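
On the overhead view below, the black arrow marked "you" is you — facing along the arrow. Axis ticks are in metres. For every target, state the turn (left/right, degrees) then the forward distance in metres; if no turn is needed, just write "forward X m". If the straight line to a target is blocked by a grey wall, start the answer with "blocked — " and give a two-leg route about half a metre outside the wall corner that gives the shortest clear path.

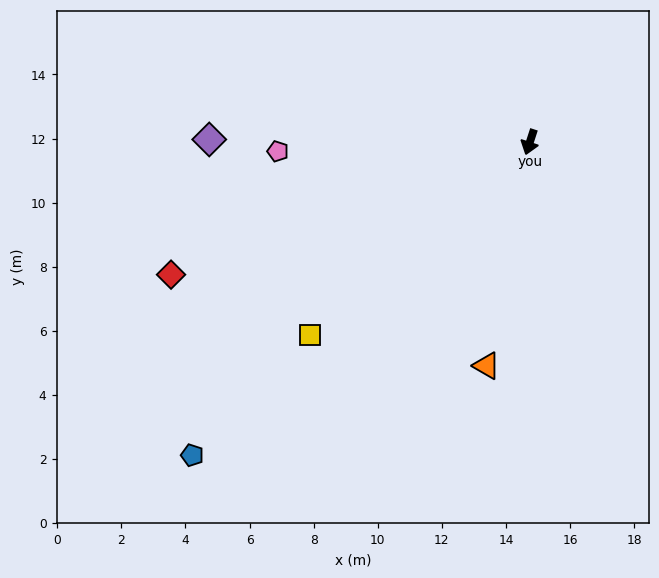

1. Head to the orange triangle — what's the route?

turn left 7°, forward 7.1 m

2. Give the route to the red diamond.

turn right 52°, forward 11.9 m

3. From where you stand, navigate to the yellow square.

turn right 31°, forward 9.1 m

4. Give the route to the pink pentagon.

turn right 70°, forward 7.9 m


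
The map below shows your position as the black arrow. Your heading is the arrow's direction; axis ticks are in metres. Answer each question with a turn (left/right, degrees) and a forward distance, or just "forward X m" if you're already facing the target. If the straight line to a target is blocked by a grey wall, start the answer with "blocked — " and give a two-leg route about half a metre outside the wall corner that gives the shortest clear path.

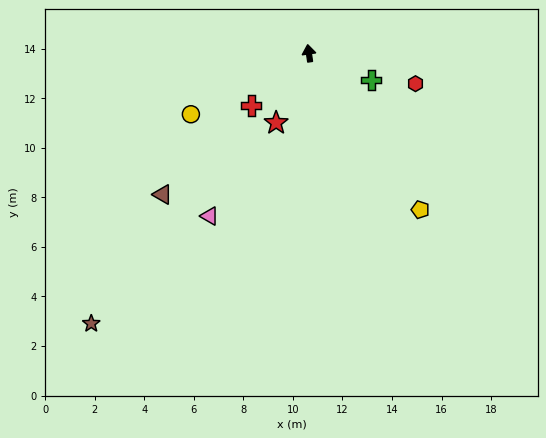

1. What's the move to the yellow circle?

turn left 109°, forward 5.4 m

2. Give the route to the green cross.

turn right 121°, forward 2.7 m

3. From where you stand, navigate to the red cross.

turn left 124°, forward 3.1 m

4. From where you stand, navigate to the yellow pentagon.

turn right 153°, forward 7.8 m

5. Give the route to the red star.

turn left 147°, forward 3.1 m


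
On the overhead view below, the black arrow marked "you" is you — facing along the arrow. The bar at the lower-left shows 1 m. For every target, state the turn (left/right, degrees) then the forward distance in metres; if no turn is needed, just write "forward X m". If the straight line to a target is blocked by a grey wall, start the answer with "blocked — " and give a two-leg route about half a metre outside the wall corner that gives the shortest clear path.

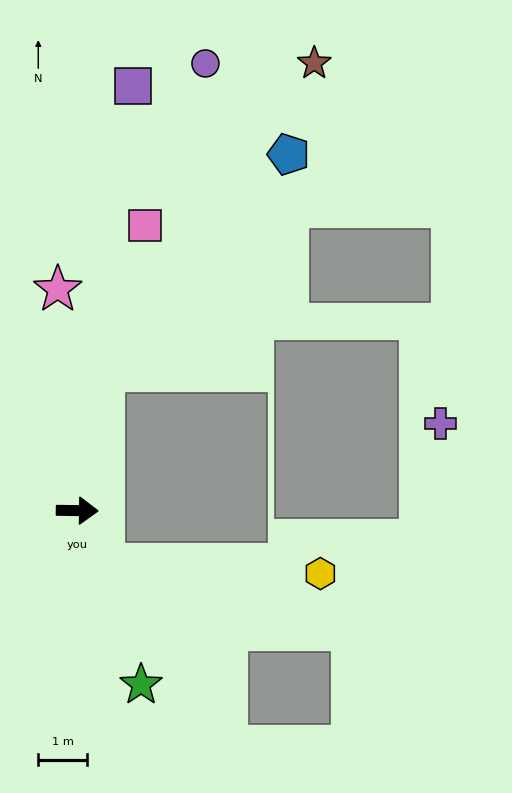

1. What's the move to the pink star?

turn left 96°, forward 4.6 m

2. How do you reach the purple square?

turn left 83°, forward 8.8 m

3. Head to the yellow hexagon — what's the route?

blocked — turn right 62°, forward 1.2 m, then turn left 60°, forward 4.4 m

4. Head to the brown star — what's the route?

blocked — turn left 80°, forward 2.9 m, then turn right 23°, forward 7.7 m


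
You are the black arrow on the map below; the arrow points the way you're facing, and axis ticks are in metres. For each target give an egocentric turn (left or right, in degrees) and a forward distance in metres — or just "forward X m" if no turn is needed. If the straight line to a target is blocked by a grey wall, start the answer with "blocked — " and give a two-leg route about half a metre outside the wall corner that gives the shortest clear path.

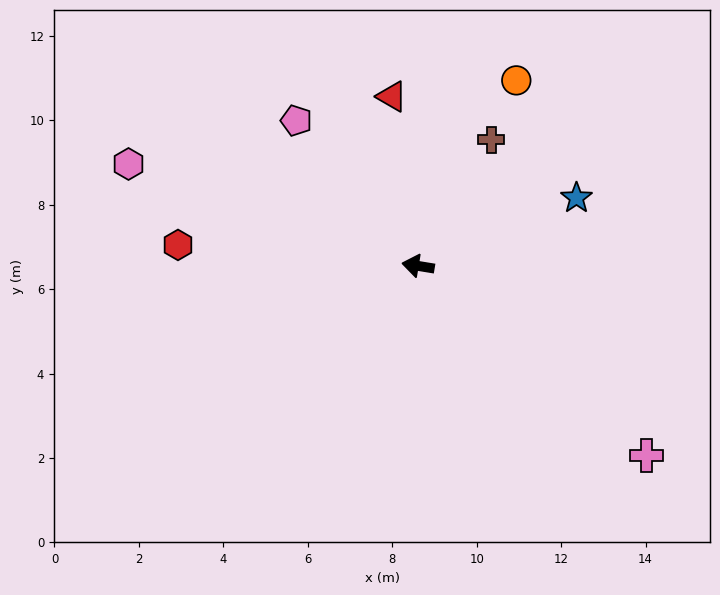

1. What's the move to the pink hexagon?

turn right 10°, forward 7.3 m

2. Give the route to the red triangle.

turn right 72°, forward 4.1 m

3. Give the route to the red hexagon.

turn left 4°, forward 5.7 m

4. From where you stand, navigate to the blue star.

turn right 147°, forward 4.1 m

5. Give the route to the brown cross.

turn right 111°, forward 3.5 m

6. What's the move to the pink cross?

turn left 150°, forward 7.0 m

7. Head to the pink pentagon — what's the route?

turn right 41°, forward 4.5 m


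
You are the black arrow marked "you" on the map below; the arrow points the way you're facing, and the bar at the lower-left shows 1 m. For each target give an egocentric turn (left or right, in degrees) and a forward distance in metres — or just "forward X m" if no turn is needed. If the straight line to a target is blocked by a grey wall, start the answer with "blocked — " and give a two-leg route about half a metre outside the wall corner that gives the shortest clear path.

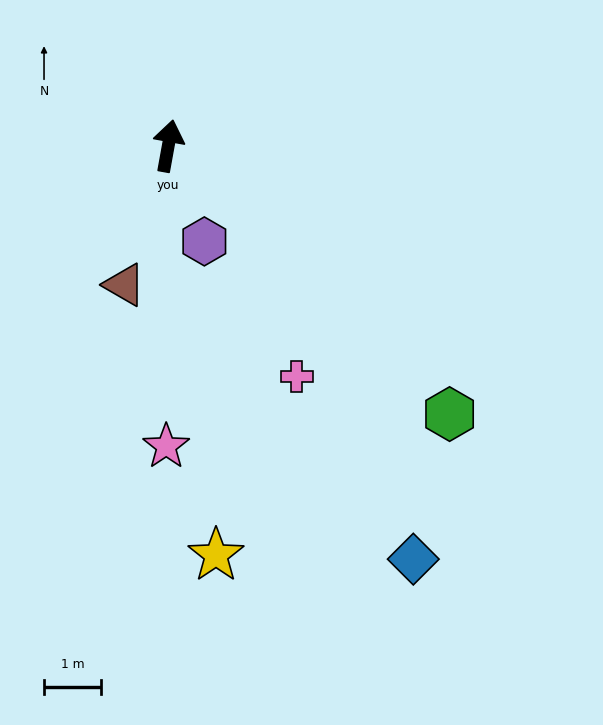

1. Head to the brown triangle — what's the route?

turn left 173°, forward 2.6 m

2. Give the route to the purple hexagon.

turn right 149°, forward 1.8 m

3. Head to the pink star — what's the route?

turn right 170°, forward 5.3 m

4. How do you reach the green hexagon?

turn right 123°, forward 6.8 m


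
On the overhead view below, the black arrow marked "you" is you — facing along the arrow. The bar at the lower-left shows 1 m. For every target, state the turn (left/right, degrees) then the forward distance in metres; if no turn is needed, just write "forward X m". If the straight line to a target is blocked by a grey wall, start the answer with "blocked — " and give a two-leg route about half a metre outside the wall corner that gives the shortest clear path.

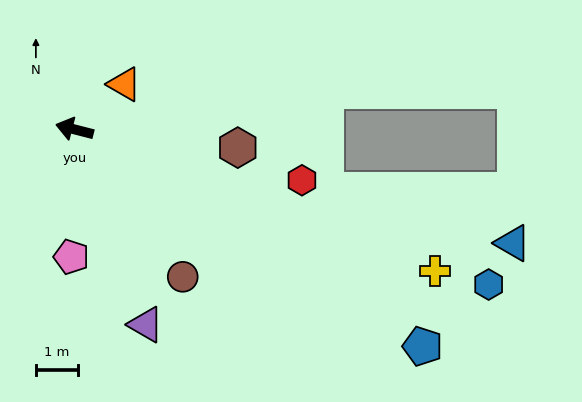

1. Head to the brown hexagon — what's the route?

turn right 172°, forward 3.9 m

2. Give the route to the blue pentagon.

turn left 162°, forward 9.7 m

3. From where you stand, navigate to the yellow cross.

turn left 173°, forward 9.1 m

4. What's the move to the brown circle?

turn left 141°, forward 4.3 m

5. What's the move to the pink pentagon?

turn left 103°, forward 3.0 m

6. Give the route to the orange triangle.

turn right 123°, forward 1.6 m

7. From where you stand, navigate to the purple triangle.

turn left 124°, forward 4.9 m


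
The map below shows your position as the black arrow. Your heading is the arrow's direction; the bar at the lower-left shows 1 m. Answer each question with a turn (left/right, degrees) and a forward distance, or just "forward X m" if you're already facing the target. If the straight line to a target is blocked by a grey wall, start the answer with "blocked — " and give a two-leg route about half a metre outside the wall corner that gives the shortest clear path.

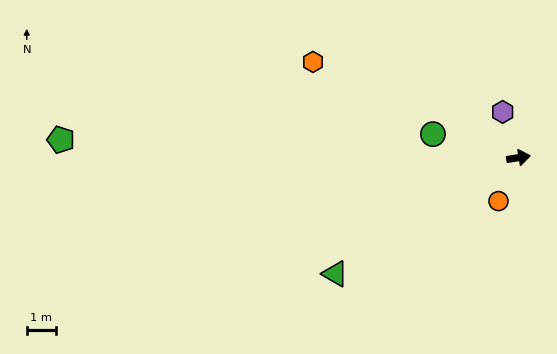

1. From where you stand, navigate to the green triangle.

turn right 157°, forward 7.4 m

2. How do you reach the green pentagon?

turn left 169°, forward 15.6 m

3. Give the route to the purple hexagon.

turn left 100°, forward 1.7 m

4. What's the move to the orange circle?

turn right 124°, forward 1.6 m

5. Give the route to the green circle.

turn left 155°, forward 3.0 m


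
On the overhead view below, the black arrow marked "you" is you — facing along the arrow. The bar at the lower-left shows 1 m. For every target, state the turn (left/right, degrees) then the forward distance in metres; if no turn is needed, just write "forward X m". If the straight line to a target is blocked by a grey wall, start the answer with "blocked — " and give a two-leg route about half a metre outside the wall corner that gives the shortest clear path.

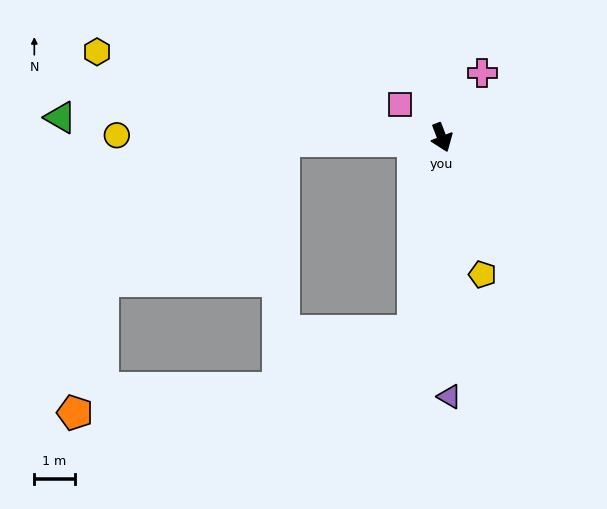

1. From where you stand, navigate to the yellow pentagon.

turn right 4°, forward 3.5 m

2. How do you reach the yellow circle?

turn right 111°, forward 8.1 m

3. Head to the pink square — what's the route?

turn right 149°, forward 1.3 m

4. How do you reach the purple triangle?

turn right 19°, forward 6.4 m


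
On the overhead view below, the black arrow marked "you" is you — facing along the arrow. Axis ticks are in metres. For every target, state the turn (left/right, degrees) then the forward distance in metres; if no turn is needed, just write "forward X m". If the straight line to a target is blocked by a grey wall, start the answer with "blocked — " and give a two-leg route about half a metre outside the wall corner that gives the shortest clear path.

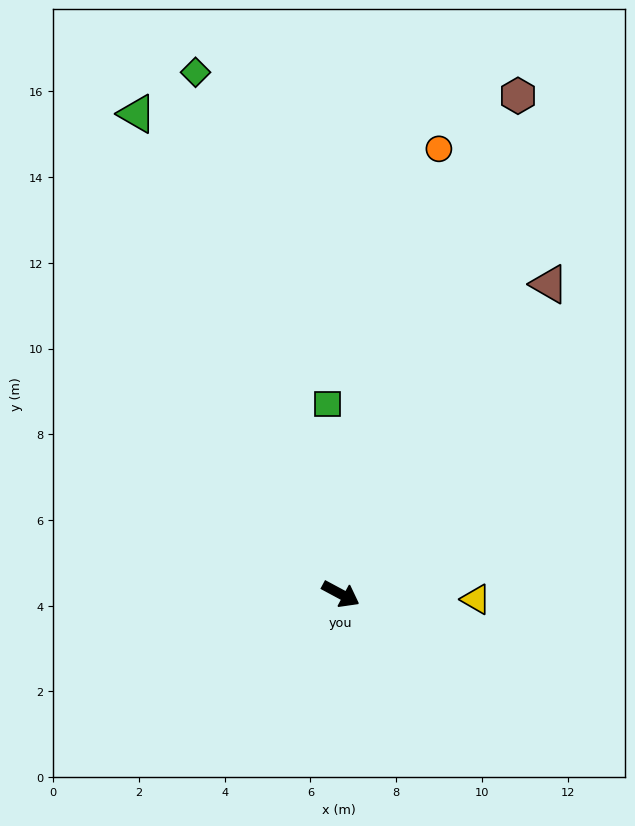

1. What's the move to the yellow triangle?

turn left 26°, forward 3.2 m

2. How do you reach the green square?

turn left 122°, forward 4.4 m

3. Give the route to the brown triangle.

turn left 84°, forward 8.7 m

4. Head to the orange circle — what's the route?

turn left 106°, forward 10.6 m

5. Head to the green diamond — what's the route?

turn left 134°, forward 12.6 m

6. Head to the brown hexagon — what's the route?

turn left 99°, forward 12.3 m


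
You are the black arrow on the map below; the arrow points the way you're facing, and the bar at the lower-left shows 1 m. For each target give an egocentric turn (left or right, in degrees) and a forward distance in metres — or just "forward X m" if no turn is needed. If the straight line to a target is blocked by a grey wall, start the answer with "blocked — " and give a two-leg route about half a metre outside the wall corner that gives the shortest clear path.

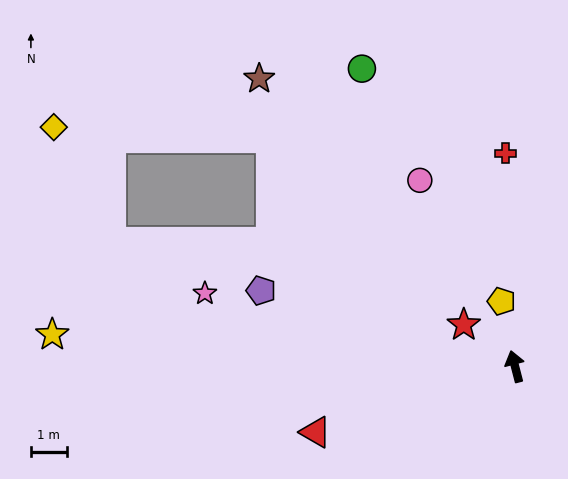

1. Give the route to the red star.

turn left 36°, forward 1.8 m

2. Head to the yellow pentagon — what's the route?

turn right 3°, forward 1.9 m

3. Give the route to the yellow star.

turn left 72°, forward 13.0 m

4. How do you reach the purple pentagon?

turn left 59°, forward 7.4 m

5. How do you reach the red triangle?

turn left 94°, forward 5.9 m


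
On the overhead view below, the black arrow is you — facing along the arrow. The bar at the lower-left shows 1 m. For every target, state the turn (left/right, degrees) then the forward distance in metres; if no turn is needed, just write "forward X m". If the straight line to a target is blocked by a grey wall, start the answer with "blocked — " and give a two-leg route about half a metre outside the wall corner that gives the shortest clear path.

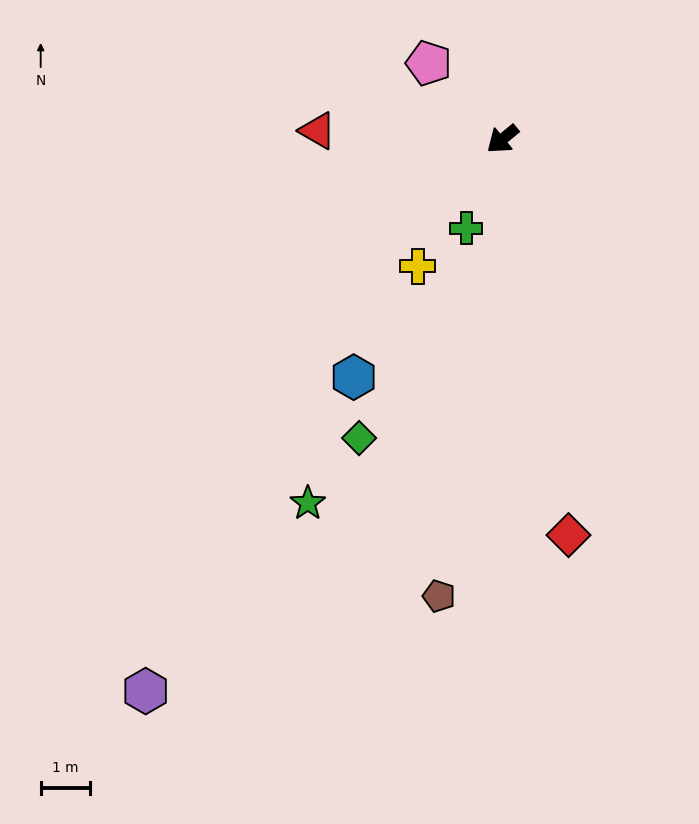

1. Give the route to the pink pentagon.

turn right 85°, forward 2.1 m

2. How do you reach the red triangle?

turn right 42°, forward 3.7 m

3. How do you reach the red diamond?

turn left 60°, forward 8.1 m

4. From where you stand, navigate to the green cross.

turn left 28°, forward 1.9 m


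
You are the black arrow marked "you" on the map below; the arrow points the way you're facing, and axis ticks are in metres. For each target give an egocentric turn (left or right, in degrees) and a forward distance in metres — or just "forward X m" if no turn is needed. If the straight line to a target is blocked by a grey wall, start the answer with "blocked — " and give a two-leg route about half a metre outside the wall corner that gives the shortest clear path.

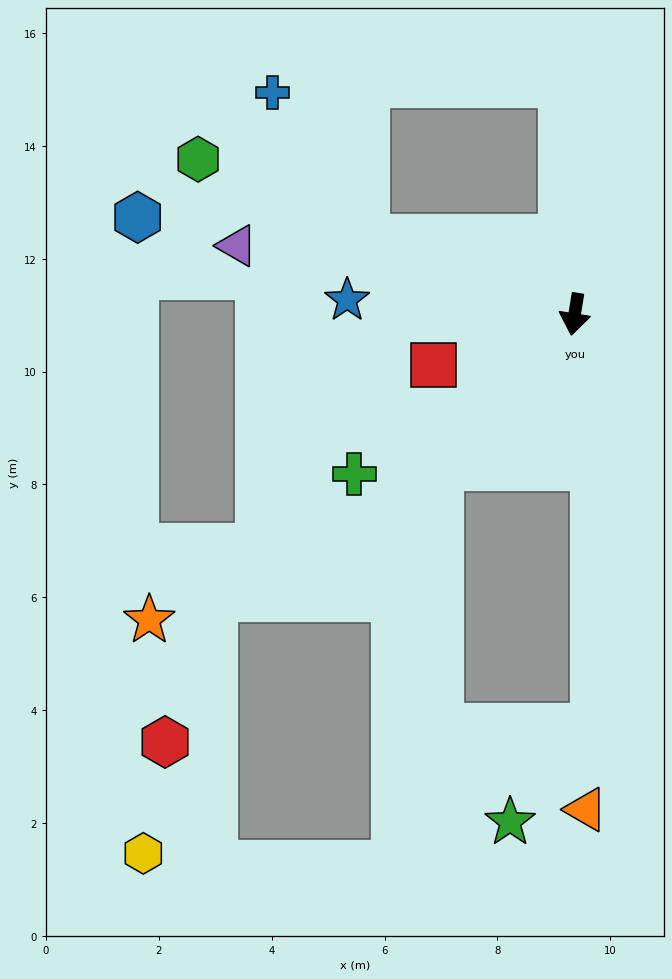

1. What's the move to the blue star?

turn right 85°, forward 4.0 m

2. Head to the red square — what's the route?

turn right 61°, forward 2.7 m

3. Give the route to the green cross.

turn right 45°, forward 4.8 m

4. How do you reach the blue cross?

blocked — turn right 101°, forward 3.9 m, then turn right 37°, forward 3.1 m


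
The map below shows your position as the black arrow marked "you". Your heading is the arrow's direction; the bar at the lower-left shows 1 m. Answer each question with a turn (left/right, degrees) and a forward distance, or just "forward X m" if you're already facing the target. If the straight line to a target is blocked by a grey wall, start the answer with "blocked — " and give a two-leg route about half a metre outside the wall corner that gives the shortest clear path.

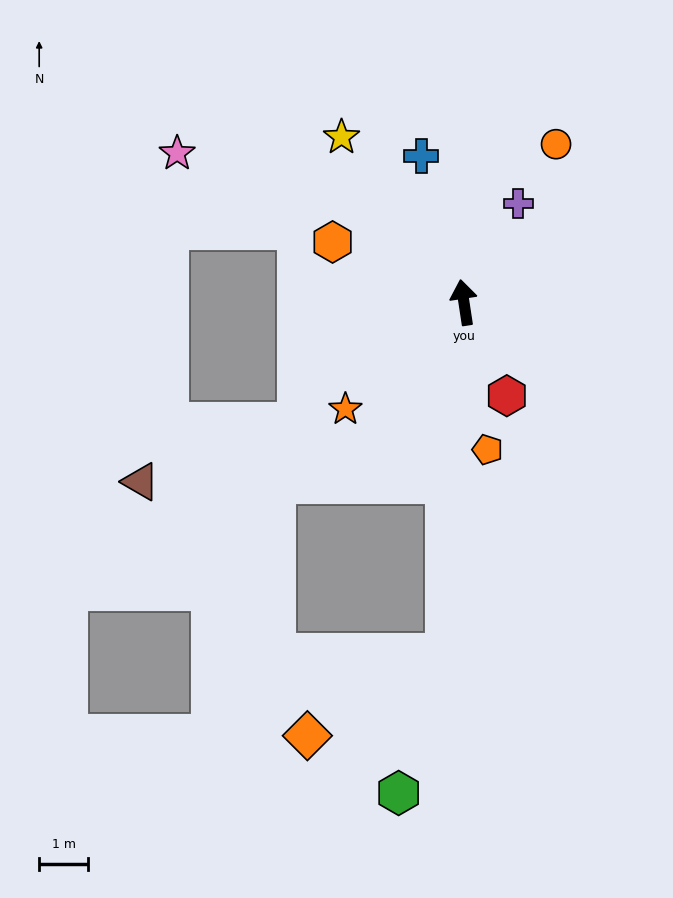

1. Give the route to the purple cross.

turn right 37°, forward 2.3 m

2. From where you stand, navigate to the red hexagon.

turn right 164°, forward 2.1 m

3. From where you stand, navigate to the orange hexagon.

turn left 57°, forward 3.0 m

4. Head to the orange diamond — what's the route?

blocked — turn left 168°, forward 7.2 m, then turn right 56°, forward 3.3 m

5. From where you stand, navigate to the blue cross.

turn left 8°, forward 3.1 m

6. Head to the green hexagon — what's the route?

blocked — turn left 168°, forward 7.2 m, then turn right 15°, forward 3.0 m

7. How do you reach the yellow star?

turn left 28°, forward 4.2 m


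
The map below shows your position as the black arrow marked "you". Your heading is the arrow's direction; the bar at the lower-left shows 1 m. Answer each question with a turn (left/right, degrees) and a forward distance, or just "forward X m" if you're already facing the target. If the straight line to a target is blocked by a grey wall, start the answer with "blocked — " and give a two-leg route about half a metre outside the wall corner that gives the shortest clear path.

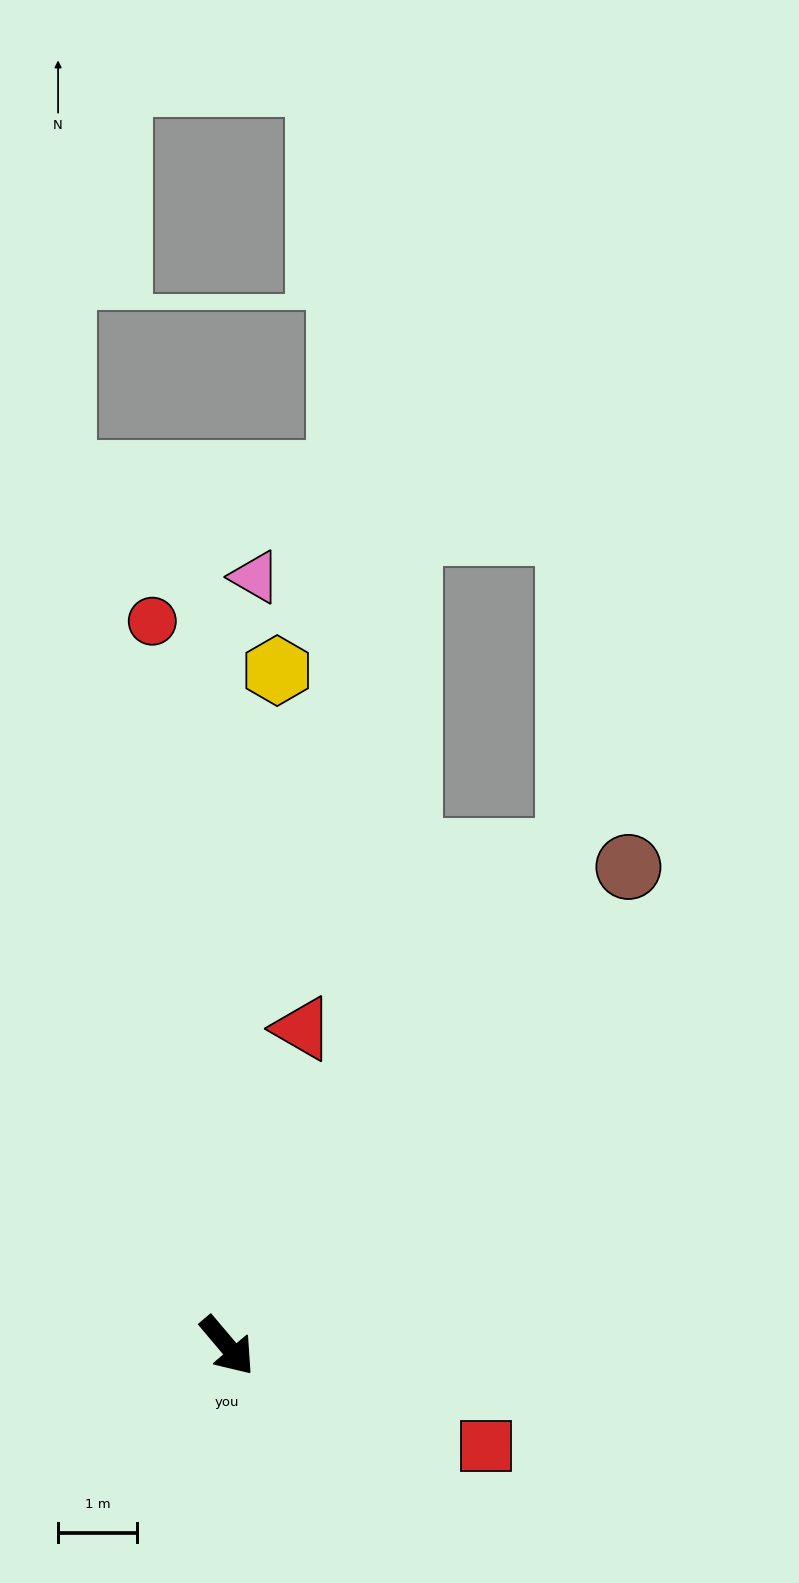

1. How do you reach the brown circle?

turn left 100°, forward 7.9 m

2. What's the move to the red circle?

turn left 146°, forward 9.2 m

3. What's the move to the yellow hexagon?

turn left 136°, forward 8.6 m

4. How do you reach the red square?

turn left 29°, forward 3.5 m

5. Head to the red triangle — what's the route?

turn left 126°, forward 4.1 m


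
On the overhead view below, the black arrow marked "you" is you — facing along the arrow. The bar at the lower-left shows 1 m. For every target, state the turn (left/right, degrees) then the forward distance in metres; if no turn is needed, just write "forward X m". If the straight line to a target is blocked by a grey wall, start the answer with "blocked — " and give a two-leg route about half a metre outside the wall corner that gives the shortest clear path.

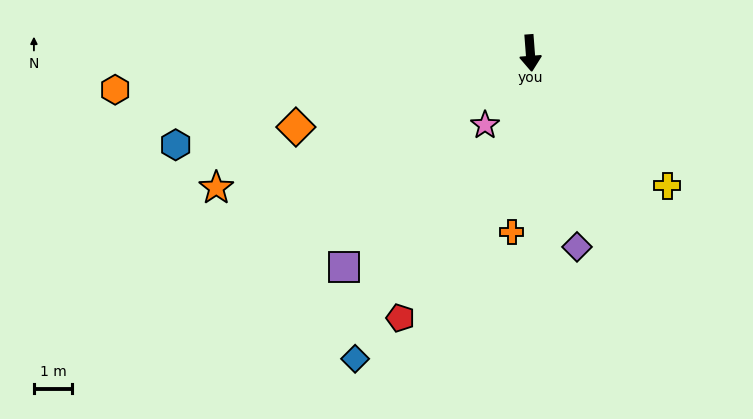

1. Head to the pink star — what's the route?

turn right 36°, forward 2.2 m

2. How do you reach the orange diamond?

turn right 77°, forward 6.5 m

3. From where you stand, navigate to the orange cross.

turn right 10°, forward 4.7 m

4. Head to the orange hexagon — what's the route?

turn right 89°, forward 11.0 m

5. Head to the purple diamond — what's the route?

turn left 9°, forward 5.2 m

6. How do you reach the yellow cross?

turn left 42°, forward 5.0 m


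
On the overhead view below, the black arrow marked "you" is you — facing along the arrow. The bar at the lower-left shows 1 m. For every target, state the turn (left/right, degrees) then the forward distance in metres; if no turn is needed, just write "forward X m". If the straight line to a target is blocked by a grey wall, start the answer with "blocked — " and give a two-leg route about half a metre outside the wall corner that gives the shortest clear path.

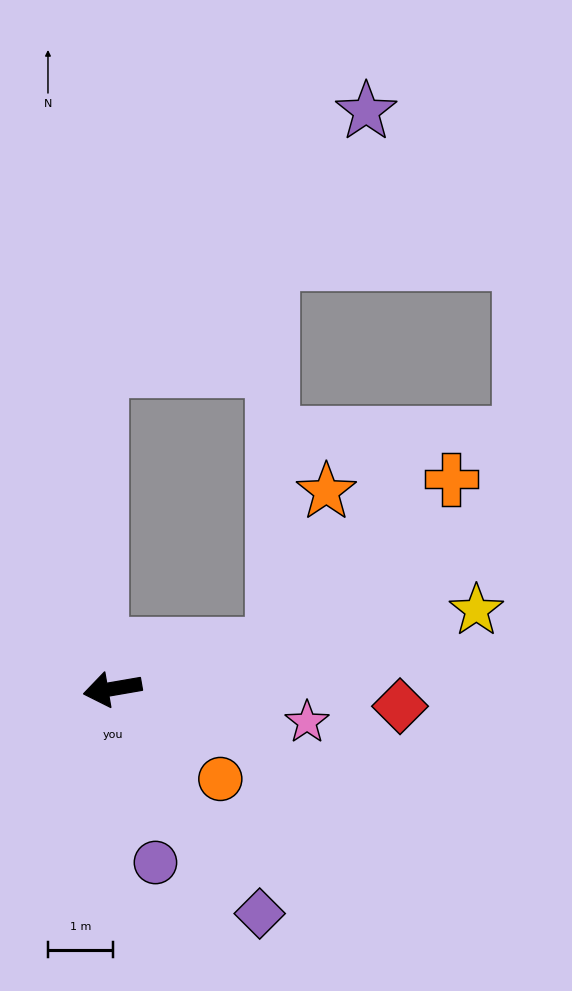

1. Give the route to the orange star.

blocked — turn right 174°, forward 2.6 m, then turn left 55°, forward 2.5 m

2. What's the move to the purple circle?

turn left 94°, forward 2.7 m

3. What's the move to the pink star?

turn left 161°, forward 3.0 m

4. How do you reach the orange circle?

turn left 130°, forward 2.2 m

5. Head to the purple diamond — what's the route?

turn left 113°, forward 4.1 m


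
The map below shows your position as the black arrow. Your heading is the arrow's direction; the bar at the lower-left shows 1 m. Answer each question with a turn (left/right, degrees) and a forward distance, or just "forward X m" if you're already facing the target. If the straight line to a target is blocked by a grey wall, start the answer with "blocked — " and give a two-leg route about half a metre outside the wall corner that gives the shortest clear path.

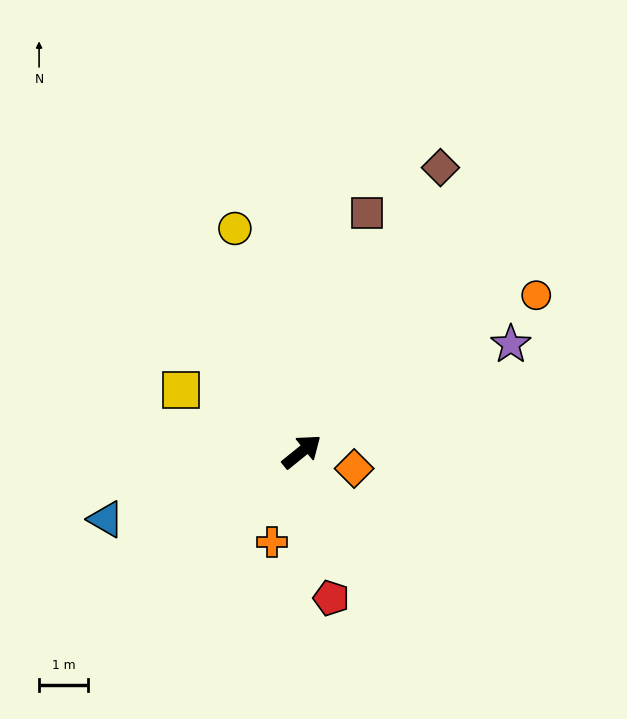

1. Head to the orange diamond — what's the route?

turn right 57°, forward 1.1 m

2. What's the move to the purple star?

turn right 12°, forward 4.8 m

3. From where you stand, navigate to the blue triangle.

turn left 160°, forward 4.3 m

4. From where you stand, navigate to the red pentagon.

turn right 118°, forward 3.1 m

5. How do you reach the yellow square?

turn left 114°, forward 2.8 m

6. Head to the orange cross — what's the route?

turn right 147°, forward 2.0 m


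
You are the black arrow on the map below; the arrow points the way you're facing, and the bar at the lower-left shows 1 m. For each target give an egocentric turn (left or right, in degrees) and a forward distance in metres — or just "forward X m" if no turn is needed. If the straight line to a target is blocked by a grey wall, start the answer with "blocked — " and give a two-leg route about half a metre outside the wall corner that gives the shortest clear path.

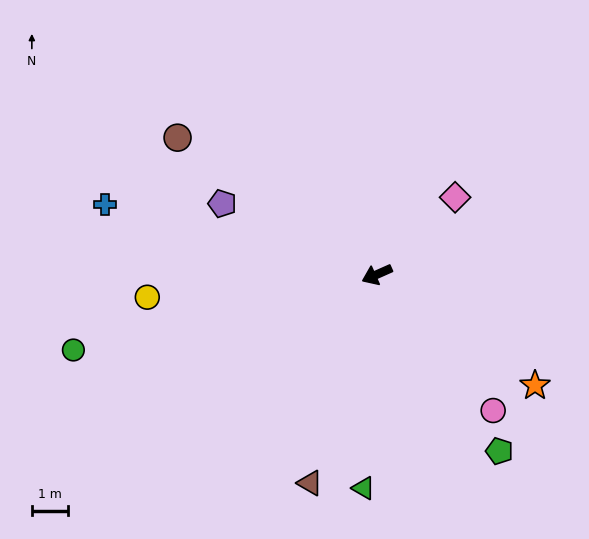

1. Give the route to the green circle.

turn right 10°, forward 8.5 m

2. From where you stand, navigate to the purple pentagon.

turn right 49°, forward 4.6 m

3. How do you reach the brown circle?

turn right 58°, forward 6.6 m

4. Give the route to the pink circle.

turn left 107°, forward 4.9 m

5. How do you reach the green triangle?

turn left 62°, forward 5.8 m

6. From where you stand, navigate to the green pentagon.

turn left 101°, forward 5.9 m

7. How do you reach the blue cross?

turn right 38°, forward 7.7 m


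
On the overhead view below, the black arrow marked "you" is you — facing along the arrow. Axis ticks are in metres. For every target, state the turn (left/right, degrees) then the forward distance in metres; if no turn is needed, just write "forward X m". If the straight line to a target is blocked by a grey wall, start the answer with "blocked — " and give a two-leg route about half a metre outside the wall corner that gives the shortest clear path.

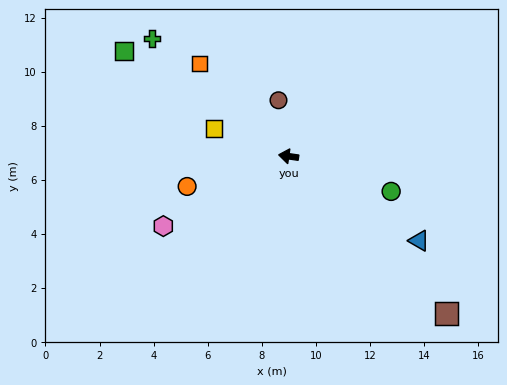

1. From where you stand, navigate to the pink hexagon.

turn left 37°, forward 5.3 m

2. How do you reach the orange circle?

turn left 25°, forward 3.9 m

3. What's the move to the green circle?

turn left 169°, forward 4.0 m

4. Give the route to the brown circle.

turn right 72°, forward 2.1 m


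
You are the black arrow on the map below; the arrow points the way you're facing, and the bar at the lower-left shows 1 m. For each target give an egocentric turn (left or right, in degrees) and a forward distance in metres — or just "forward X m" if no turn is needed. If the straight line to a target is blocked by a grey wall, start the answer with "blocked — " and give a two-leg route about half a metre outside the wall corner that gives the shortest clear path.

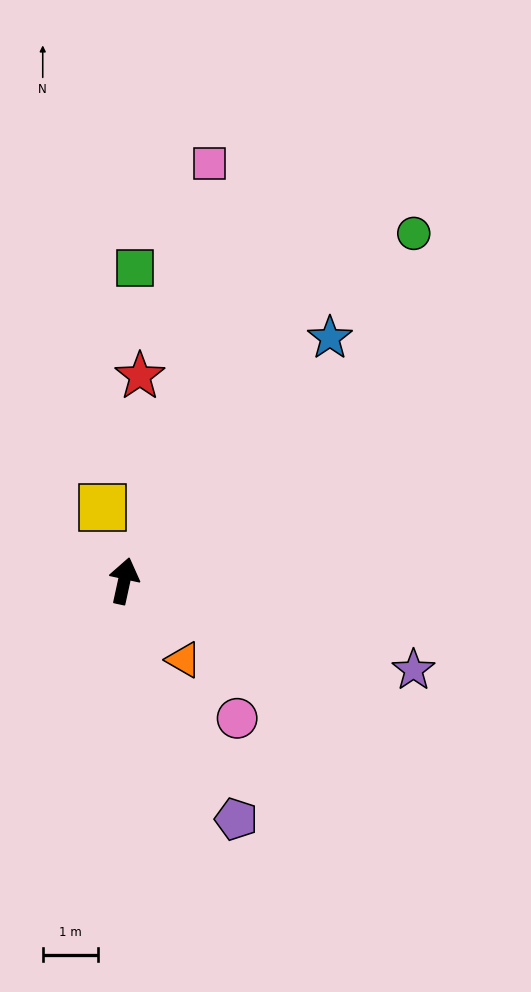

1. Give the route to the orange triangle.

turn right 131°, forward 1.8 m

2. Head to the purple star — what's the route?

turn right 95°, forward 5.5 m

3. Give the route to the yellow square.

turn left 29°, forward 1.4 m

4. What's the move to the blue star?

turn right 28°, forward 5.7 m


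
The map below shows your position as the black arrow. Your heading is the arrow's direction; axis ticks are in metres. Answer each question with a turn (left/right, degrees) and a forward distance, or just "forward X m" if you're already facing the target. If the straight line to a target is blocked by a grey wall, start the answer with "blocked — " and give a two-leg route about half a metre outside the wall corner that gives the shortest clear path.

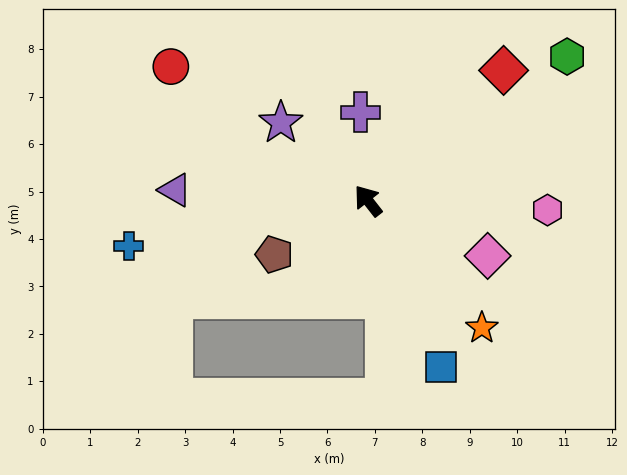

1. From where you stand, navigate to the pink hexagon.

turn right 131°, forward 3.8 m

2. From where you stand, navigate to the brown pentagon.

turn left 82°, forward 2.3 m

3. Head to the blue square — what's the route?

turn left 166°, forward 3.8 m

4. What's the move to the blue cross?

turn left 63°, forward 5.1 m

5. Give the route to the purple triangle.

turn left 49°, forward 4.1 m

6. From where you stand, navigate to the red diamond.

turn right 84°, forward 4.0 m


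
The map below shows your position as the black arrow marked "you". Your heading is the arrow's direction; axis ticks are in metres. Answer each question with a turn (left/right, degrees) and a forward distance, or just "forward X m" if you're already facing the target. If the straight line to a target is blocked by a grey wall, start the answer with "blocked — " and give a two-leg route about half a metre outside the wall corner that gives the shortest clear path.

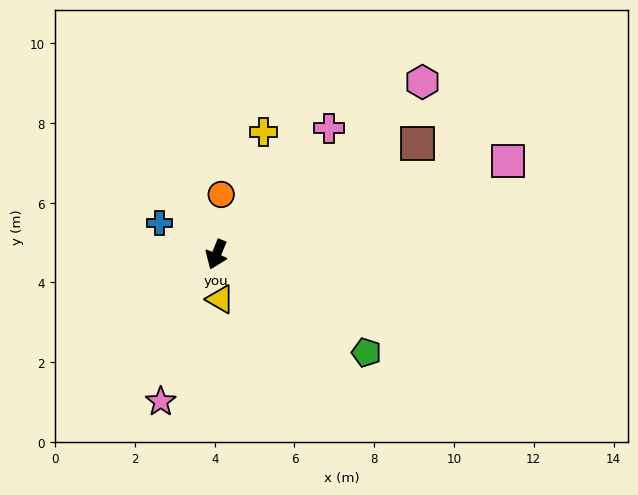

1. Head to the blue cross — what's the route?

turn right 97°, forward 1.6 m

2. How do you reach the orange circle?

turn right 162°, forward 1.5 m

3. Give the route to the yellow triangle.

turn left 27°, forward 1.1 m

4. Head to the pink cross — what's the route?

turn left 160°, forward 4.2 m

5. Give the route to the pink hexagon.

turn left 152°, forward 6.7 m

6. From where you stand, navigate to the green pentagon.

turn left 79°, forward 4.5 m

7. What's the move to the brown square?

turn left 141°, forward 5.8 m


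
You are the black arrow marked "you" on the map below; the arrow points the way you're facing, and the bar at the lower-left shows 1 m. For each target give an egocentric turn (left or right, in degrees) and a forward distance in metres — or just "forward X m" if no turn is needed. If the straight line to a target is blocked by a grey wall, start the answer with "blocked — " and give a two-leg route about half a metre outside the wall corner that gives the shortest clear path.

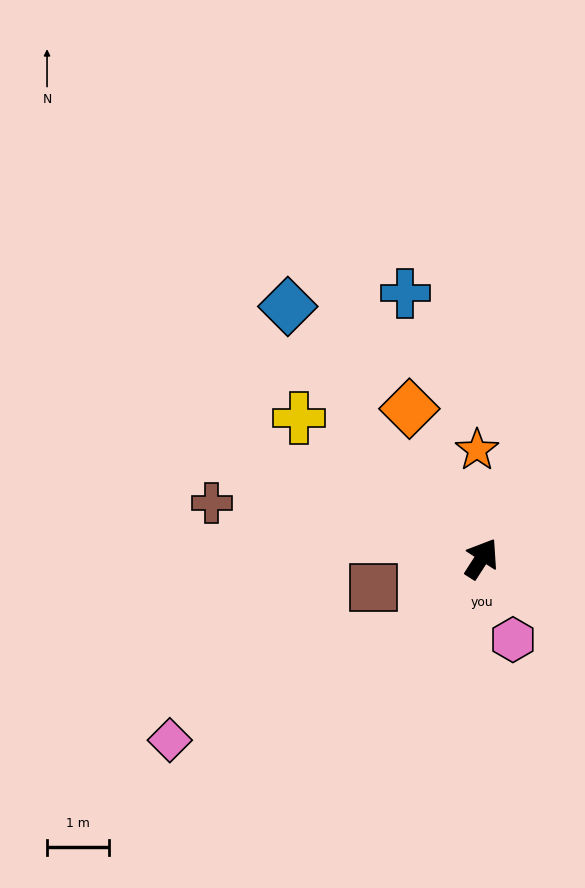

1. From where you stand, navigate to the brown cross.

turn left 111°, forward 4.4 m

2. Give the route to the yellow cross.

turn left 85°, forward 3.7 m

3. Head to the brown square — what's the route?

turn left 138°, forward 1.8 m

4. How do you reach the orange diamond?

turn left 58°, forward 2.7 m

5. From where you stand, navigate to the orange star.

turn left 35°, forward 1.8 m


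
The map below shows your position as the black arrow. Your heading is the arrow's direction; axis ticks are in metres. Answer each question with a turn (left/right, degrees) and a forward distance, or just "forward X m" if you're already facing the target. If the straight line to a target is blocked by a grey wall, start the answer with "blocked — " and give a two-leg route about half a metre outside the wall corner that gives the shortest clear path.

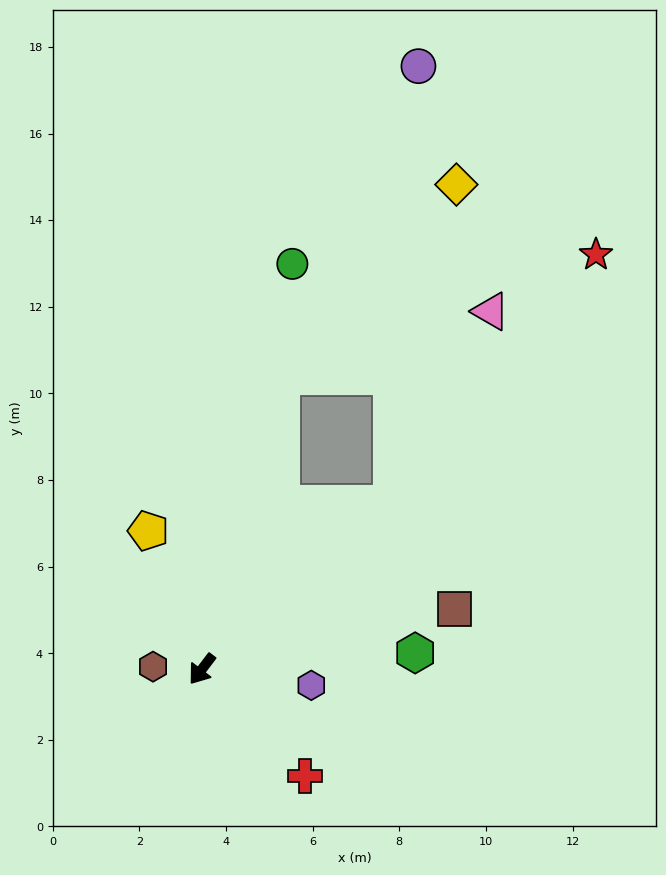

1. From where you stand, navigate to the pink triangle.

blocked — turn left 168°, forward 5.8 m, then turn left 22°, forward 5.0 m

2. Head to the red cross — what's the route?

turn left 81°, forward 3.4 m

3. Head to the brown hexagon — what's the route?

turn right 56°, forward 1.1 m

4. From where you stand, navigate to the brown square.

turn left 141°, forward 6.0 m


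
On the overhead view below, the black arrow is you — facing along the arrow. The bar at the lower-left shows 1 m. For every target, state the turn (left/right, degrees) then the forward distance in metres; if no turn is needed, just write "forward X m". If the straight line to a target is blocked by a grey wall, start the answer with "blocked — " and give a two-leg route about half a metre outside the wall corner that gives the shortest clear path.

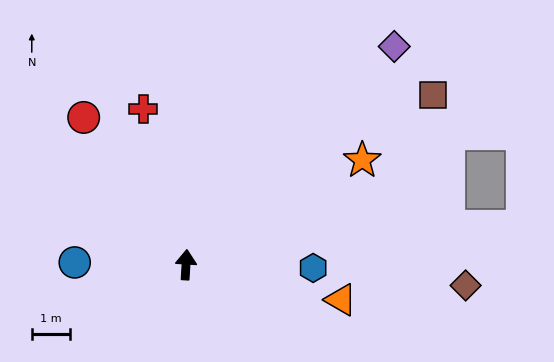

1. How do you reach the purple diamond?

turn right 40°, forward 8.0 m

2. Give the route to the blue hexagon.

turn right 88°, forward 3.4 m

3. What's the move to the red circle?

turn left 38°, forward 4.7 m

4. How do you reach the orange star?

turn right 56°, forward 5.4 m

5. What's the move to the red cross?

turn left 19°, forward 4.3 m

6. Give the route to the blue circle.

turn left 92°, forward 2.9 m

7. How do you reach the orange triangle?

turn right 99°, forward 4.2 m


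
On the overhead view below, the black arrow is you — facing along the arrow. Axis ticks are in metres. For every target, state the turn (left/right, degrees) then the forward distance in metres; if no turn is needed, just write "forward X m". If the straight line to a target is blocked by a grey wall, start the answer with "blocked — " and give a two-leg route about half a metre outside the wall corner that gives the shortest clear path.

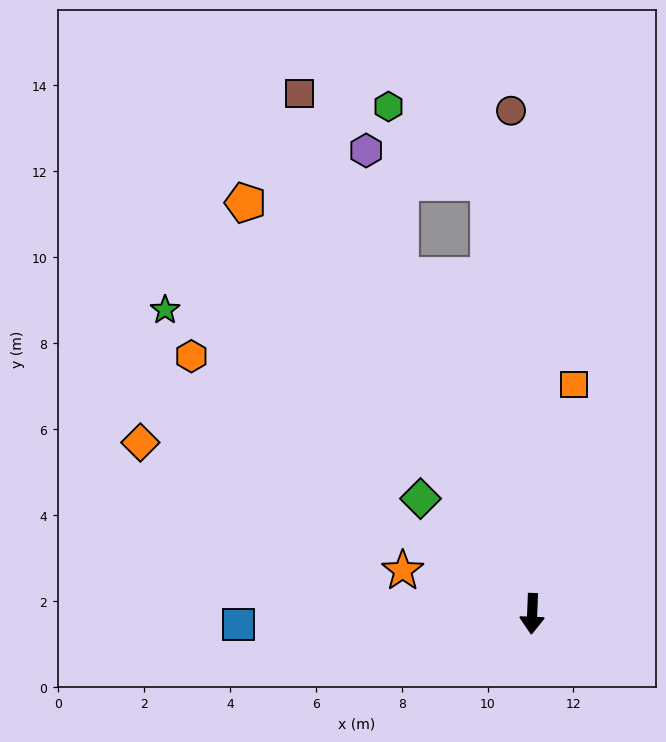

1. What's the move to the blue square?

turn right 86°, forward 6.9 m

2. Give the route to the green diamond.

turn right 134°, forward 3.7 m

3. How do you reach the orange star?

turn right 106°, forward 3.2 m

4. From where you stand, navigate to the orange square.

turn left 172°, forward 5.4 m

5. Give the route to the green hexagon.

blocked — turn right 157°, forward 8.5 m, then turn right 16°, forward 3.9 m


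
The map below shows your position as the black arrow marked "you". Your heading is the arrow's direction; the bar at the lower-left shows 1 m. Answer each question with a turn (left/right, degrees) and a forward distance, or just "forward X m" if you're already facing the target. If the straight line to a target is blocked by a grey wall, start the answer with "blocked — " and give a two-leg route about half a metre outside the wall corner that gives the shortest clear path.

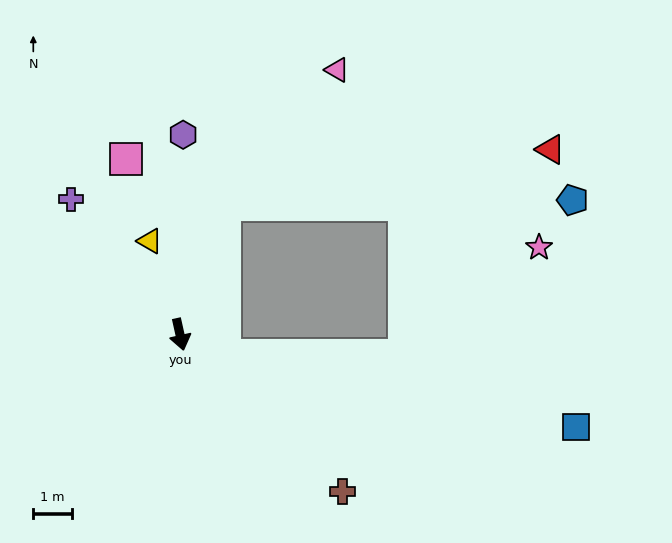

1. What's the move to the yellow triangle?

turn right 175°, forward 2.6 m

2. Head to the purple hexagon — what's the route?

turn left 167°, forward 5.2 m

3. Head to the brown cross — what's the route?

turn left 33°, forward 5.9 m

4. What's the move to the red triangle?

blocked — turn left 148°, forward 3.6 m, then turn right 61°, forward 8.6 m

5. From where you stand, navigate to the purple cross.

turn right 154°, forward 4.5 m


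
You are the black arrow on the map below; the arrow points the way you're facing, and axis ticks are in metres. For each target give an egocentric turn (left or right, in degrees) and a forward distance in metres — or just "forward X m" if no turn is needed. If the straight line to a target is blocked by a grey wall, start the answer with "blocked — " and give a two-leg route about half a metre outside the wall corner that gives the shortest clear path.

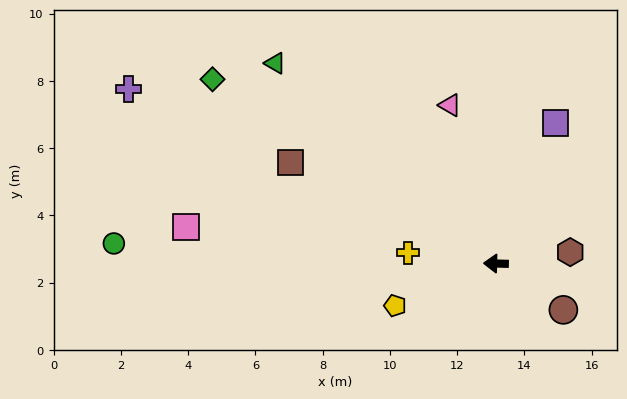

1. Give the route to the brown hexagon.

turn right 170°, forward 2.2 m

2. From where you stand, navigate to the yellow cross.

turn right 6°, forward 2.6 m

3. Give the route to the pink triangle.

turn right 72°, forward 4.9 m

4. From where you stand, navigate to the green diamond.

turn right 32°, forward 10.0 m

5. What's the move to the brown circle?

turn left 147°, forward 2.4 m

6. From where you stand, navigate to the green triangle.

turn right 41°, forward 8.9 m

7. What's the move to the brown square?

turn right 25°, forward 6.8 m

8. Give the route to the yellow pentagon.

turn left 24°, forward 3.2 m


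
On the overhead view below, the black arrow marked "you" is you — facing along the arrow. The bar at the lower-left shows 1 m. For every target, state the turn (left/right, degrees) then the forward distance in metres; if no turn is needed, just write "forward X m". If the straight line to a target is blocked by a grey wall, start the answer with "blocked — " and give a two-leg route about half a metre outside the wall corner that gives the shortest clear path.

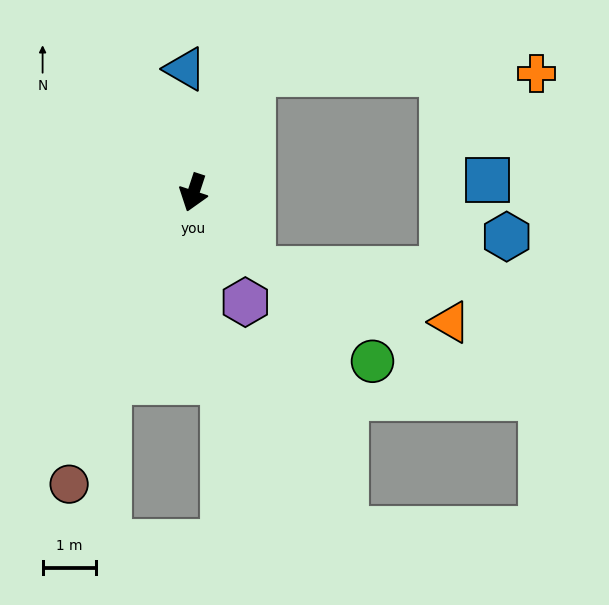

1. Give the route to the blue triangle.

turn right 158°, forward 2.3 m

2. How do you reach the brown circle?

turn right 5°, forward 6.0 m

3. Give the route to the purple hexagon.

turn left 44°, forward 2.3 m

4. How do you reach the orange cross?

blocked — turn left 171°, forward 2.5 m, then turn right 63°, forward 5.4 m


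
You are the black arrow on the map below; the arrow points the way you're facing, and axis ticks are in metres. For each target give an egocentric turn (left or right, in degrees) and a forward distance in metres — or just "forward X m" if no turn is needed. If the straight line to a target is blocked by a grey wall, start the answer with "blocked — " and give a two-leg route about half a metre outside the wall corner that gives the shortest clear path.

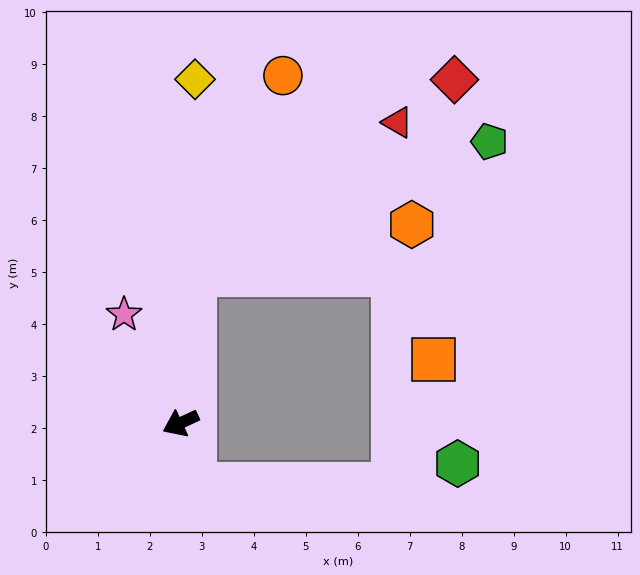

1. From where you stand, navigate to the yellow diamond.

turn right 117°, forward 6.6 m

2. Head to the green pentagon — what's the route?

blocked — turn right 120°, forward 2.9 m, then turn right 61°, forward 6.2 m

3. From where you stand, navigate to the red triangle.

blocked — turn right 120°, forward 2.9 m, then turn right 48°, forward 4.9 m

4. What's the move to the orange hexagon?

blocked — turn right 120°, forward 2.9 m, then turn right 72°, forward 4.3 m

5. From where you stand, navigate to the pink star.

turn right 87°, forward 2.4 m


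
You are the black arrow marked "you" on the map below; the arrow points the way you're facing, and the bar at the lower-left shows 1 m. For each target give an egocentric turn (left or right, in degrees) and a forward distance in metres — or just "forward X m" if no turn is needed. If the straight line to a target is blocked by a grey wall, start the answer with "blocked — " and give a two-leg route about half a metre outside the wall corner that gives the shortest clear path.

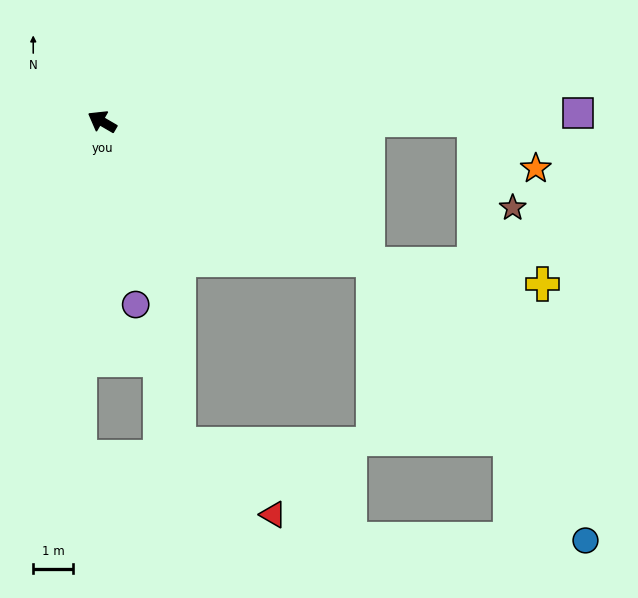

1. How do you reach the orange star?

blocked — turn right 150°, forward 9.4 m, then turn right 38°, forward 2.0 m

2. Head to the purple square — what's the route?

turn right 149°, forward 12.0 m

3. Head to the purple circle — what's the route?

turn left 131°, forward 4.7 m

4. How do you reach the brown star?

blocked — turn right 150°, forward 9.4 m, then turn right 66°, forward 2.4 m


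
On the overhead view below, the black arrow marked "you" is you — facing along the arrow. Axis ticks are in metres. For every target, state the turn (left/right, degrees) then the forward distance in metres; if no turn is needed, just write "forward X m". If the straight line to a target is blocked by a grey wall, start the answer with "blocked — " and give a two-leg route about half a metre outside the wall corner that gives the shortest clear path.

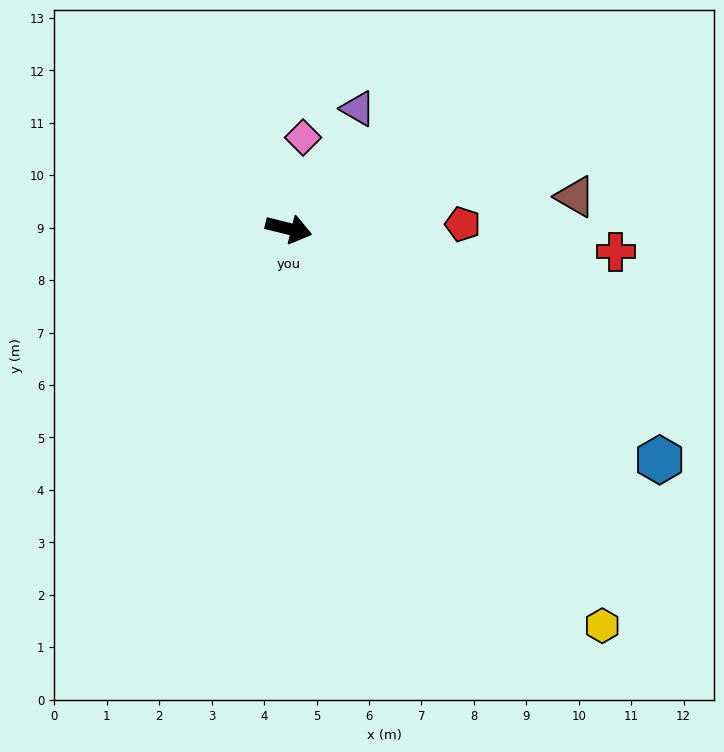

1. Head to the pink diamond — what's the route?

turn left 95°, forward 1.8 m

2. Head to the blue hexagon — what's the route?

turn right 18°, forward 8.3 m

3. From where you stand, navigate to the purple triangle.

turn left 74°, forward 2.6 m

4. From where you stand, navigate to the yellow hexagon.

turn right 38°, forward 9.6 m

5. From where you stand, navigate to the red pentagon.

turn left 15°, forward 3.3 m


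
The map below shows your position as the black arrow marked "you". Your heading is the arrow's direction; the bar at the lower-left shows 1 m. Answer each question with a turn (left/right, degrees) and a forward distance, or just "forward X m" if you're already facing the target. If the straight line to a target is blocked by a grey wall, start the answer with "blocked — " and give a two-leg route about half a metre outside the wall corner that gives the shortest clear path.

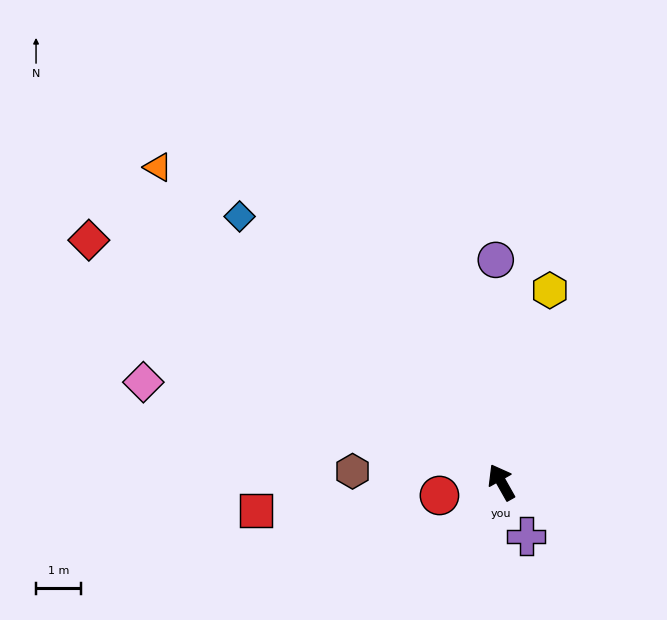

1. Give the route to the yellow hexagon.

turn right 44°, forward 4.4 m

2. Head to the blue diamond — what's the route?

turn left 15°, forward 8.2 m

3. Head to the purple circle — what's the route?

turn right 28°, forward 4.9 m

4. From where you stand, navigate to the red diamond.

turn left 30°, forward 10.6 m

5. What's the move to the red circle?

turn left 73°, forward 1.4 m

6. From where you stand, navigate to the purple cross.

turn left 175°, forward 1.3 m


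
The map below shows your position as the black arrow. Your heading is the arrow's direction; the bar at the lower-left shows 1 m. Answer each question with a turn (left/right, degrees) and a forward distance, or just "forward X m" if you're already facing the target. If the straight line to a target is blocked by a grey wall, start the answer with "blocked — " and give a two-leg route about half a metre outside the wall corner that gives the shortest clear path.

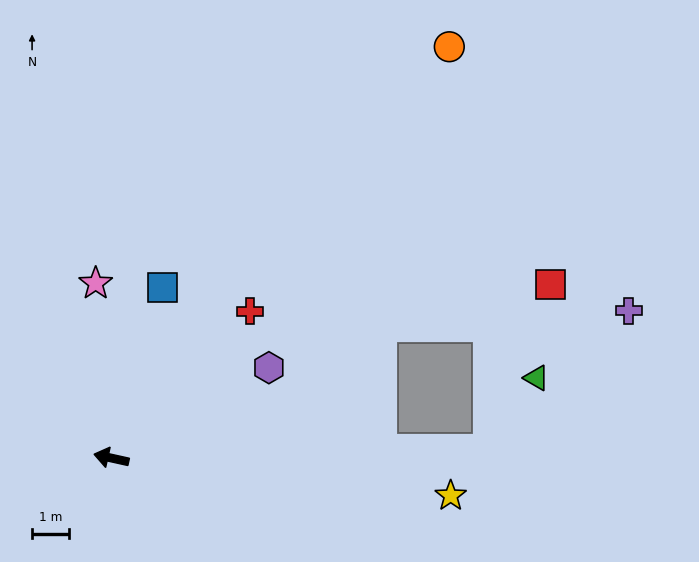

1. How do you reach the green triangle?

blocked — turn right 166°, forward 10.1 m, then turn left 55°, forward 2.3 m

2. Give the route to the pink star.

turn right 72°, forward 4.7 m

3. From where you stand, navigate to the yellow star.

turn right 174°, forward 9.1 m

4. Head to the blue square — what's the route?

turn right 94°, forward 4.8 m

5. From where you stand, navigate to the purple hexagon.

turn right 138°, forward 4.9 m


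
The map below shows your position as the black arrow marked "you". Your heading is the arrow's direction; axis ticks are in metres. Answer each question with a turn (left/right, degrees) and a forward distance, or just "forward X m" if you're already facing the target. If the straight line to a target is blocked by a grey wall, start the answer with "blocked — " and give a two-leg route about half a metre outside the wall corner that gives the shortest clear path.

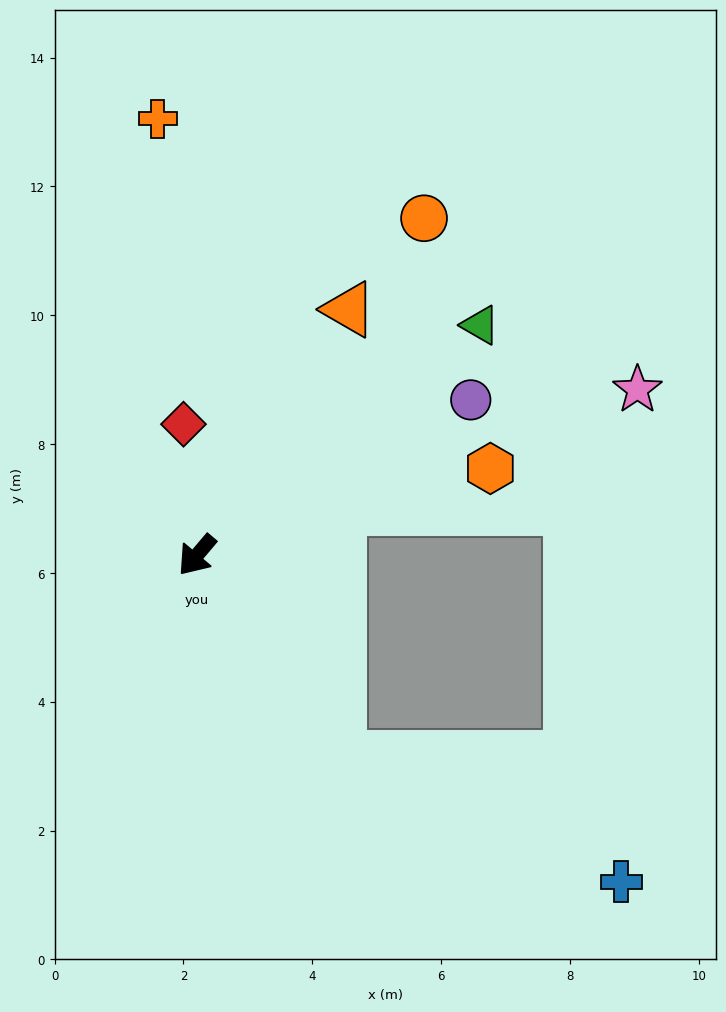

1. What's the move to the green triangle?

turn left 169°, forward 5.7 m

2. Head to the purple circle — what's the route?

turn left 160°, forward 4.9 m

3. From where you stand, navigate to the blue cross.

blocked — turn left 75°, forward 3.8 m, then turn left 32°, forward 4.8 m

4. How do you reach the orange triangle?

turn right 171°, forward 4.5 m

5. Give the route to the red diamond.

turn right 134°, forward 2.0 m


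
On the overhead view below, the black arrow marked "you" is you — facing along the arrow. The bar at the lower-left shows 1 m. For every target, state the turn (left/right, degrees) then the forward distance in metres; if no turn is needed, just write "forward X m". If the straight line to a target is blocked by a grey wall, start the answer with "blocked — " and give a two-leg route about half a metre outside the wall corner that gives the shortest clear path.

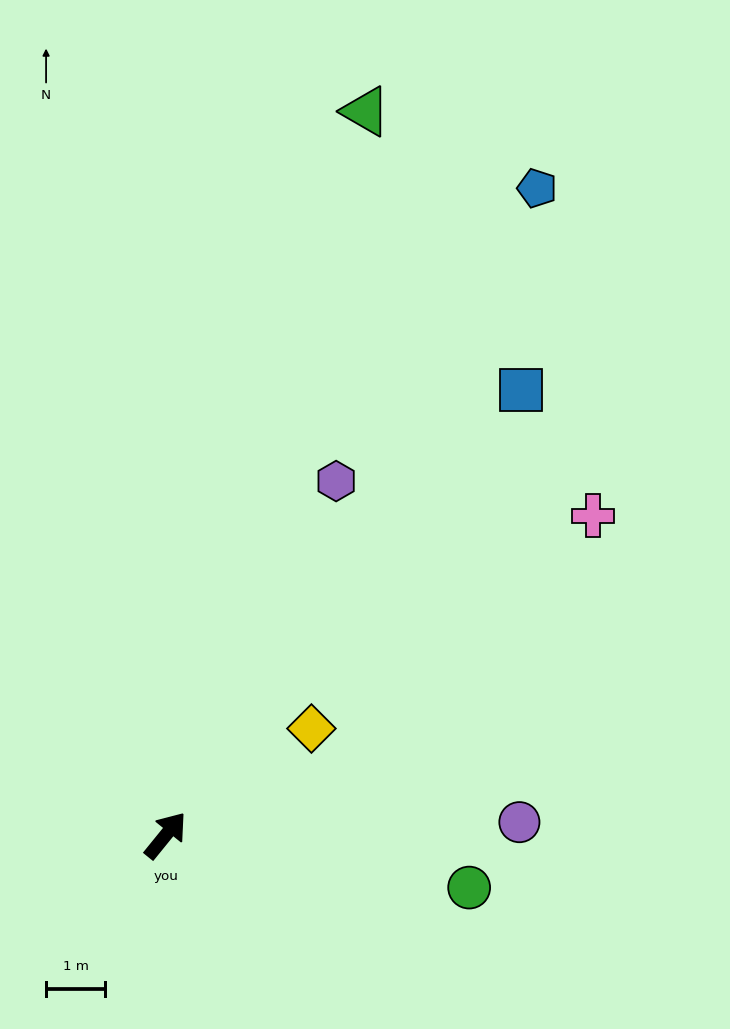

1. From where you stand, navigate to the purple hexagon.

turn left 13°, forward 6.7 m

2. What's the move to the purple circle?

turn right 49°, forward 6.0 m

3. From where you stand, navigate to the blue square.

forward 9.7 m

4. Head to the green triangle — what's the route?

turn left 24°, forward 12.8 m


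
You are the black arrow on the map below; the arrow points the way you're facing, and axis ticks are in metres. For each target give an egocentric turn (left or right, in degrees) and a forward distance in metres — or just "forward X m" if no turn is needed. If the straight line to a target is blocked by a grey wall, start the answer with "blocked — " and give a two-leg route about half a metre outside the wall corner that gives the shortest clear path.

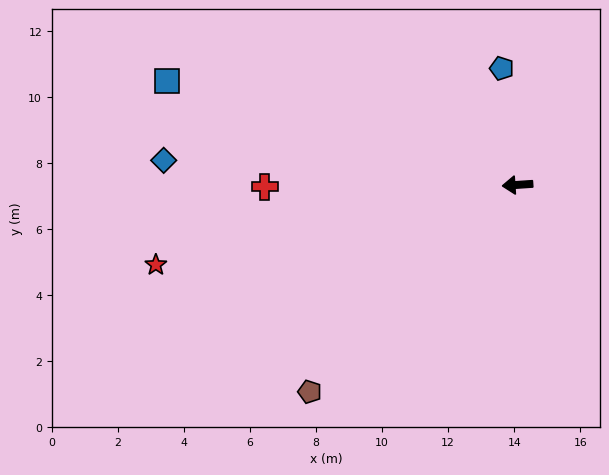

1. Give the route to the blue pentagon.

turn right 86°, forward 3.6 m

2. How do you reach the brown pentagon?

turn left 41°, forward 8.9 m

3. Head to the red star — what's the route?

turn left 9°, forward 11.2 m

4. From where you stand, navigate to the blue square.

turn right 20°, forward 11.1 m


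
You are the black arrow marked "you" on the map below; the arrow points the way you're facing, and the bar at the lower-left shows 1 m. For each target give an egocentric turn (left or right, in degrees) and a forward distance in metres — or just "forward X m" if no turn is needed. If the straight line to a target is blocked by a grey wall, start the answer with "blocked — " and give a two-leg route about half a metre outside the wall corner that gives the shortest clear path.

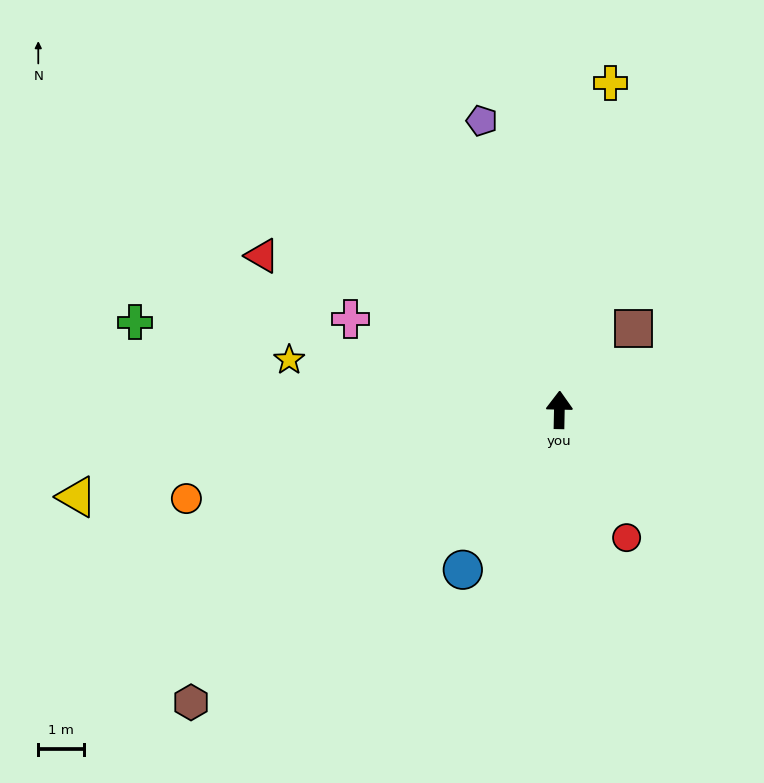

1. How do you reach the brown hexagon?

turn left 130°, forward 10.2 m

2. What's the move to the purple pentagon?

turn left 16°, forward 6.5 m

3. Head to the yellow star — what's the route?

turn left 81°, forward 6.0 m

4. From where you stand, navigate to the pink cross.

turn left 68°, forward 5.0 m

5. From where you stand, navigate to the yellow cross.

turn right 8°, forward 7.2 m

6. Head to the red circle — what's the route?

turn right 151°, forward 3.1 m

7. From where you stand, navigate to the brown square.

turn right 41°, forward 2.4 m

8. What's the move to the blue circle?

turn left 150°, forward 4.1 m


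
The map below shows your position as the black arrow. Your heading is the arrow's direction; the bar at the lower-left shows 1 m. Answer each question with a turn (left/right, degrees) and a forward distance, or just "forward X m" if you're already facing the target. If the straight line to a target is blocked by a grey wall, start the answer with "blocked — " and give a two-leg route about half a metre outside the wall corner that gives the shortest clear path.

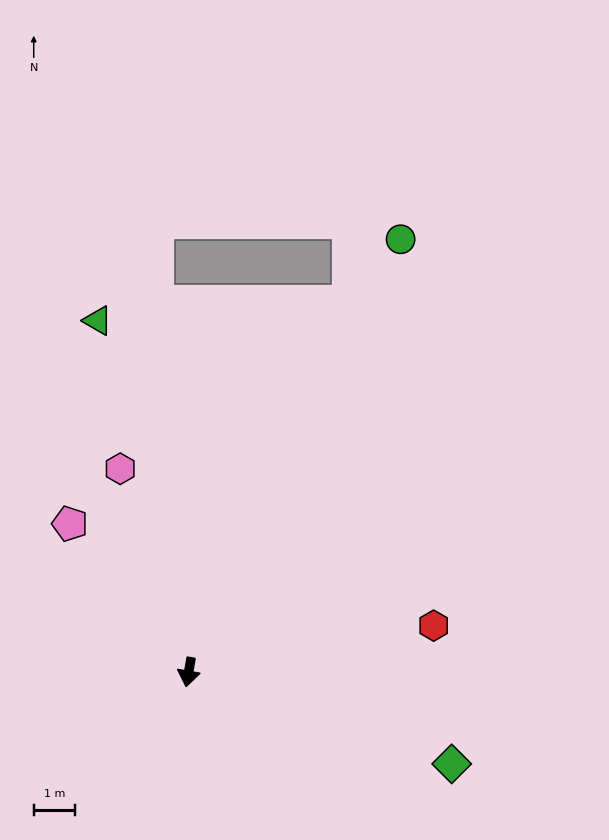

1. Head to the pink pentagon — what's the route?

turn right 131°, forward 4.6 m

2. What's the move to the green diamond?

turn left 81°, forward 6.7 m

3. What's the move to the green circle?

turn left 164°, forward 11.7 m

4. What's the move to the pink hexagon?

turn right 152°, forward 5.2 m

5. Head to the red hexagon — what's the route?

turn left 111°, forward 6.0 m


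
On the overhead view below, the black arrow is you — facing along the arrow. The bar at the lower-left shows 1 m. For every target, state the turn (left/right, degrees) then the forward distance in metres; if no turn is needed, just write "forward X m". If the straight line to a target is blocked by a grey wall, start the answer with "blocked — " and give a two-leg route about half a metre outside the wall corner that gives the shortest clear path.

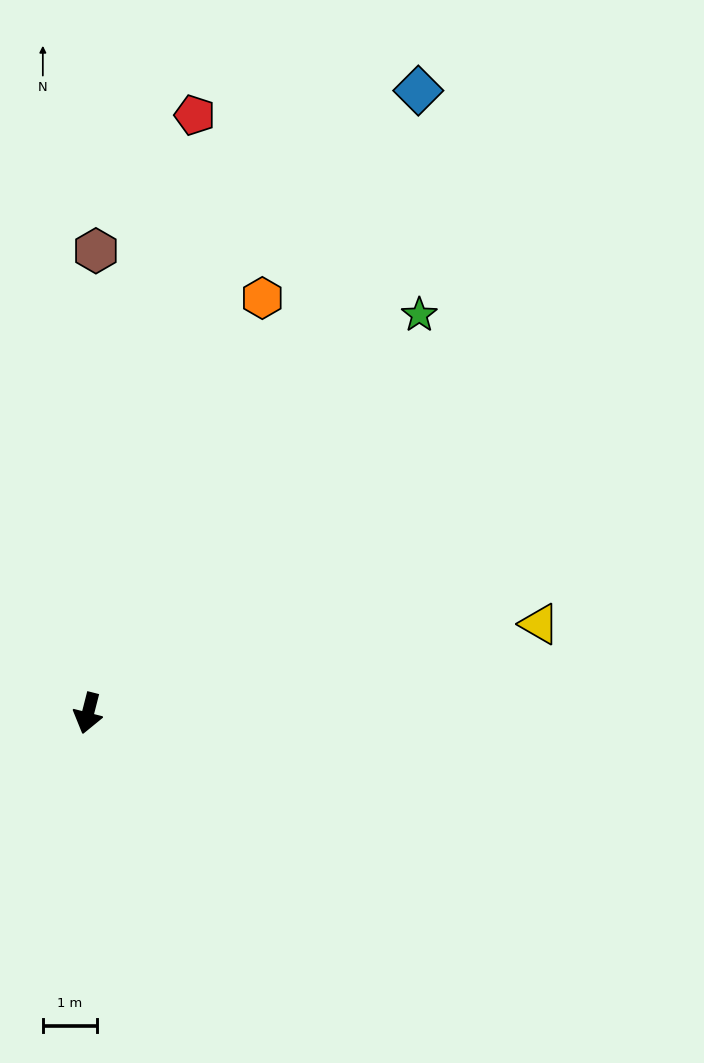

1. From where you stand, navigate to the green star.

turn left 155°, forward 9.6 m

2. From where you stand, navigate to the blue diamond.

turn left 166°, forward 13.1 m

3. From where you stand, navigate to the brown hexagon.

turn right 167°, forward 8.6 m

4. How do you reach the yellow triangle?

turn left 116°, forward 8.5 m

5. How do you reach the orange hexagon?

turn left 172°, forward 8.3 m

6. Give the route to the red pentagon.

turn right 176°, forward 11.3 m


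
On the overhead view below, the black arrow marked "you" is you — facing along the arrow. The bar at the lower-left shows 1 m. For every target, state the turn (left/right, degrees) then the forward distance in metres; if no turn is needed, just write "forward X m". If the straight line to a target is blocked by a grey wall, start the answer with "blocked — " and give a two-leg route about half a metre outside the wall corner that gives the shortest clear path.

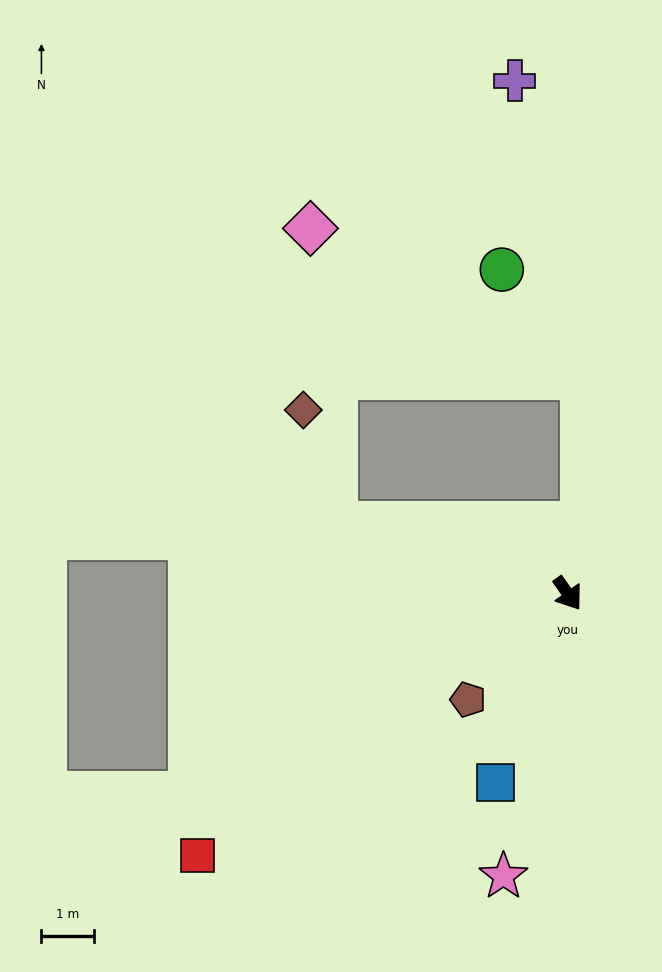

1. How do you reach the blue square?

turn right 56°, forward 3.8 m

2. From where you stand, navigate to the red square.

turn right 90°, forward 8.5 m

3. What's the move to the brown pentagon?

turn right 79°, forward 2.7 m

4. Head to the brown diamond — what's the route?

blocked — turn right 142°, forward 4.6 m, then turn right 58°, forward 2.2 m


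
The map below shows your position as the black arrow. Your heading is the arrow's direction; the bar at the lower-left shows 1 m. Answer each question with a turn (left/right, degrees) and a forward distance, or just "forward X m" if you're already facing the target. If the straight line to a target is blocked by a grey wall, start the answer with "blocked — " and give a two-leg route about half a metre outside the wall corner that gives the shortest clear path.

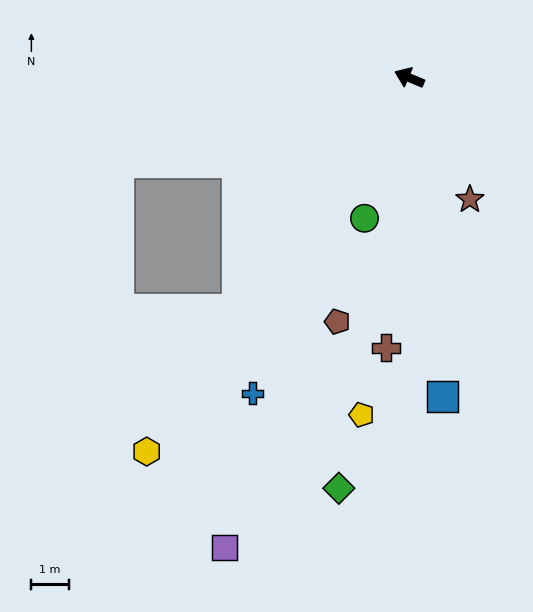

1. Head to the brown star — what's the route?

turn left 139°, forward 3.6 m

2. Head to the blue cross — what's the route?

turn left 86°, forward 9.4 m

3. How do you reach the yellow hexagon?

turn left 78°, forward 12.2 m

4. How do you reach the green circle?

turn left 95°, forward 3.9 m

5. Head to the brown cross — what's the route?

turn left 108°, forward 7.2 m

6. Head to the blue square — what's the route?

turn left 119°, forward 8.6 m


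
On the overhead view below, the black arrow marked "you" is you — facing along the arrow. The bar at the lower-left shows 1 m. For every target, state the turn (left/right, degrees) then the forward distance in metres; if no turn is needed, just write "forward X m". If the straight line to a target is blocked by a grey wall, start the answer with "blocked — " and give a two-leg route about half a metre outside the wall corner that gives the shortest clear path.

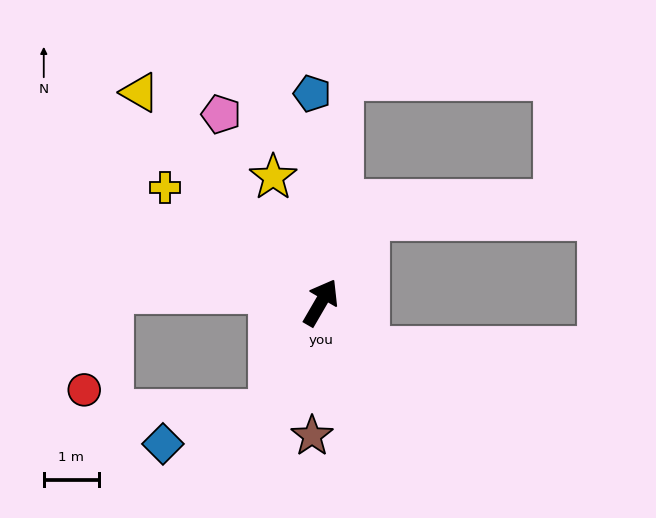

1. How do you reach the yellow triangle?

turn left 71°, forward 5.0 m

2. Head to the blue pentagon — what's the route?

turn left 33°, forward 3.8 m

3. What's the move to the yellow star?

turn left 51°, forward 2.4 m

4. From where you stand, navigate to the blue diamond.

blocked — turn right 174°, forward 2.2 m, then turn right 50°, forward 2.1 m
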